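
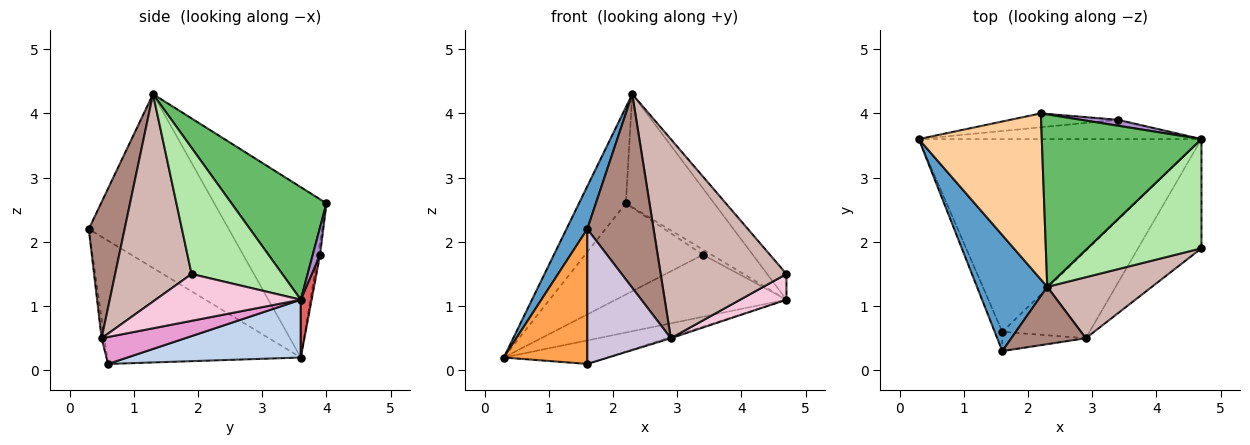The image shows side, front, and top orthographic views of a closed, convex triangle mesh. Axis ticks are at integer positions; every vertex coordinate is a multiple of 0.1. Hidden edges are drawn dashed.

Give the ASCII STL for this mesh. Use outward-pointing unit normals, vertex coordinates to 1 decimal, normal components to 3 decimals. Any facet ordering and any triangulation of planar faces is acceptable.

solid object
 facet normal -0.918 -0.137 0.371
  outer loop
   vertex 2.3 1.3 4.3
   vertex 0.3 3.6 0.2
   vertex 1.6 0.3 2.2
  endloop
 endfacet
 facet normal 0.199 0.119 -0.973
  outer loop
   vertex 1.6 0.6 0.1
   vertex 0.3 3.6 0.2
   vertex 4.7 3.6 1.1
  endloop
 endfacet
 facet normal -0.917 -0.395 -0.056
  outer loop
   vertex 1.6 0.6 0.1
   vertex 1.6 0.3 2.2
   vertex 0.3 3.6 0.2
  endloop
 endfacet
 facet normal -0.768 0.321 0.554
  outer loop
   vertex 2.2 4.0 2.6
   vertex 0.3 3.6 0.2
   vertex 2.3 1.3 4.3
  endloop
 endfacet
 facet normal 0.508 0.472 0.720
  outer loop
   vertex 2.2 4.0 2.6
   vertex 2.3 1.3 4.3
   vertex 4.7 3.6 1.1
  endloop
 endfacet
 facet normal 0.733 0.156 0.662
  outer loop
   vertex 4.7 1.9 1.5
   vertex 4.7 3.6 1.1
   vertex 2.3 1.3 4.3
  endloop
 endfacet
 facet normal 0.061 0.953 -0.296
  outer loop
   vertex 3.4 3.9 1.8
   vertex 4.7 3.6 1.1
   vertex 0.3 3.6 0.2
  endloop
 endfacet
 facet normal -0.018 0.988 -0.151
  outer loop
   vertex 3.4 3.9 1.8
   vertex 0.3 3.6 0.2
   vertex 2.2 4.0 2.6
  endloop
 endfacet
 facet normal 0.487 0.573 0.659
  outer loop
   vertex 3.4 3.9 1.8
   vertex 2.2 4.0 2.6
   vertex 4.7 3.6 1.1
  endloop
 endfacet
 facet normal -0.033 -0.989 -0.141
  outer loop
   vertex 2.9 0.5 0.5
   vertex 1.6 0.3 2.2
   vertex 1.6 0.6 0.1
  endloop
 endfacet
 facet normal 0.460 -0.851 0.252
  outer loop
   vertex 2.9 0.5 0.5
   vertex 2.3 1.3 4.3
   vertex 1.6 0.3 2.2
  endloop
 endfacet
 facet normal 0.502 -0.827 0.253
  outer loop
   vertex 2.9 0.5 0.5
   vertex 4.7 1.9 1.5
   vertex 2.3 1.3 4.3
  endloop
 endfacet
 facet normal 0.295 0.014 -0.955
  outer loop
   vertex 2.9 0.5 0.5
   vertex 1.6 0.6 0.1
   vertex 4.7 3.6 1.1
  endloop
 endfacet
 facet normal 0.584 -0.186 -0.790
  outer loop
   vertex 2.9 0.5 0.5
   vertex 4.7 3.6 1.1
   vertex 4.7 1.9 1.5
  endloop
 endfacet
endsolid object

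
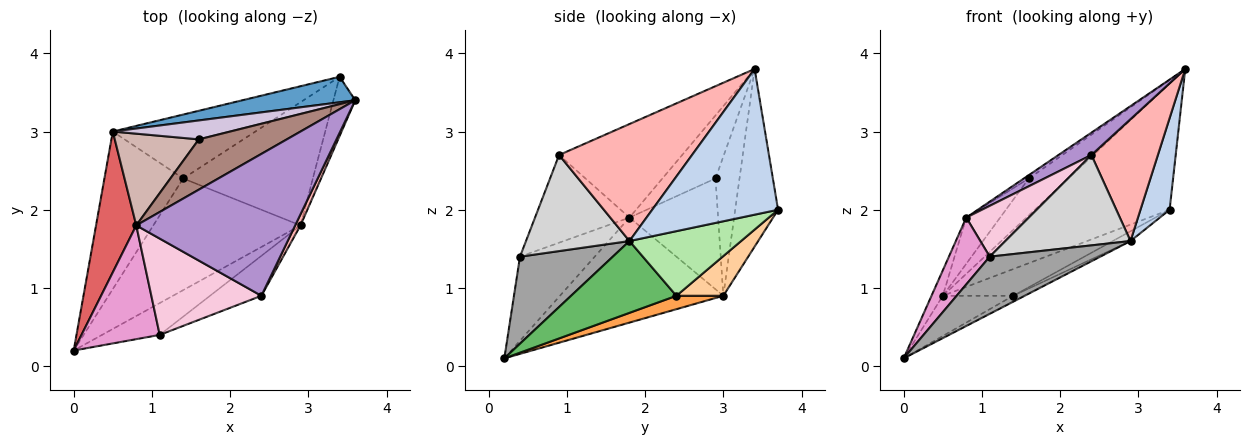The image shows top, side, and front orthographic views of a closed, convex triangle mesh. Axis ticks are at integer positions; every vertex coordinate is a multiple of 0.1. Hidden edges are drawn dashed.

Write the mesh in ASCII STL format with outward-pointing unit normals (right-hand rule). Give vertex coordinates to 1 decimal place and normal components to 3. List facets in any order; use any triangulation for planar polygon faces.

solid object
 facet normal -0.298 0.936 0.189
  outer loop
   vertex 0.5 3.0 0.9
   vertex 3.6 3.4 3.8
   vertex 3.4 3.7 2.0
  endloop
 endfacet
 facet normal 0.964 -0.223 -0.144
  outer loop
   vertex 2.9 1.8 1.6
   vertex 3.4 3.7 2.0
   vertex 3.6 3.4 3.8
  endloop
 endfacet
 facet normal 0.163 0.244 -0.956
  outer loop
   vertex 1.4 2.4 0.9
   vertex 0.0 0.2 0.1
   vertex 0.5 3.0 0.9
  endloop
 endfacet
 facet normal 0.249 0.373 -0.894
  outer loop
   vertex 1.4 2.4 0.9
   vertex 0.5 3.0 0.9
   vertex 3.4 3.7 2.0
  endloop
 endfacet
 facet normal 0.438 0.048 -0.898
  outer loop
   vertex 1.4 2.4 0.9
   vertex 2.9 1.8 1.6
   vertex 0.0 0.2 0.1
  endloop
 endfacet
 facet normal 0.445 0.071 -0.893
  outer loop
   vertex 1.4 2.4 0.9
   vertex 3.4 3.7 2.0
   vertex 2.9 1.8 1.6
  endloop
 endfacet
 facet normal -0.932 0.064 0.357
  outer loop
   vertex 0.8 1.8 1.9
   vertex 0.5 3.0 0.9
   vertex 0.0 0.2 0.1
  endloop
 endfacet
 facet normal 0.894 -0.447 0.041
  outer loop
   vertex 2.4 0.9 2.7
   vertex 2.9 1.8 1.6
   vertex 3.6 3.4 3.8
  endloop
 endfacet
 facet normal -0.503 -0.134 0.854
  outer loop
   vertex 2.4 0.9 2.7
   vertex 3.6 3.4 3.8
   vertex 0.8 1.8 1.9
  endloop
 endfacet
 facet normal -0.477 0.782 0.402
  outer loop
   vertex 1.6 2.9 2.4
   vertex 3.6 3.4 3.8
   vertex 0.5 3.0 0.9
  endloop
 endfacet
 facet normal -0.582 0.054 0.812
  outer loop
   vertex 1.6 2.9 2.4
   vertex 0.8 1.8 1.9
   vertex 3.6 3.4 3.8
  endloop
 endfacet
 facet normal -0.762 0.291 0.578
  outer loop
   vertex 1.6 2.9 2.4
   vertex 0.5 3.0 0.9
   vertex 0.8 1.8 1.9
  endloop
 endfacet
 facet normal -0.680 -0.372 0.632
  outer loop
   vertex 1.1 0.4 1.4
   vertex 0.8 1.8 1.9
   vertex 0.0 0.2 0.1
  endloop
 endfacet
 facet normal -0.576 -0.382 0.723
  outer loop
   vertex 1.1 0.4 1.4
   vertex 2.4 0.9 2.7
   vertex 0.8 1.8 1.9
  endloop
 endfacet
 facet normal 0.592 -0.705 -0.392
  outer loop
   vertex 1.1 0.4 1.4
   vertex 0.0 0.2 0.1
   vertex 2.9 1.8 1.6
  endloop
 endfacet
 facet normal 0.603 -0.729 -0.323
  outer loop
   vertex 1.1 0.4 1.4
   vertex 2.9 1.8 1.6
   vertex 2.4 0.9 2.7
  endloop
 endfacet
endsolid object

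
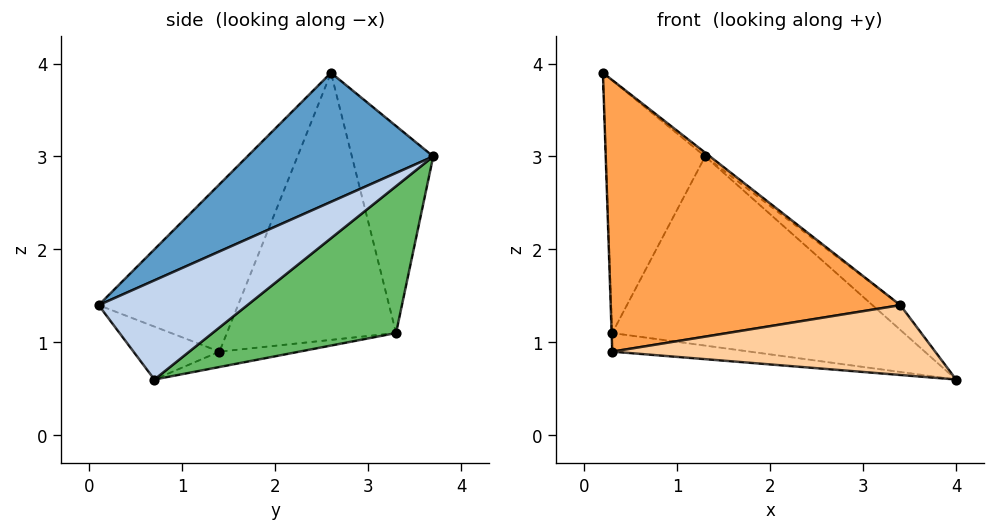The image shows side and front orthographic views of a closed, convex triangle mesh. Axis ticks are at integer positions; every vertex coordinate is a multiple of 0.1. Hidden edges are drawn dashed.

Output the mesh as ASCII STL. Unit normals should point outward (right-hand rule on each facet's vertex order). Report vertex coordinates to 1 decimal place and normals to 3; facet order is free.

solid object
 facet normal 0.623 0.016 0.782
  outer loop
   vertex 3.4 0.1 1.4
   vertex 1.3 3.7 3.0
   vertex 0.2 2.6 3.9
  endloop
 endfacet
 facet normal 0.740 0.139 0.659
  outer loop
   vertex 3.4 0.1 1.4
   vertex 4.0 0.7 0.6
   vertex 1.3 3.7 3.0
  endloop
 endfacet
 facet normal -0.410 -0.852 0.327
  outer loop
   vertex 0.3 1.4 0.9
   vertex 3.4 0.1 1.4
   vertex 0.2 2.6 3.9
  endloop
 endfacet
 facet normal -0.190 -0.712 -0.676
  outer loop
   vertex 0.3 1.4 0.9
   vertex 4.0 0.7 0.6
   vertex 3.4 0.1 1.4
  endloop
 endfacet
 facet normal 0.484 0.769 -0.417
  outer loop
   vertex 0.3 3.3 1.1
   vertex 1.3 3.7 3.0
   vertex 4.0 0.7 0.6
  endloop
 endfacet
 facet normal -0.061 0.104 -0.993
  outer loop
   vertex 0.3 3.3 1.1
   vertex 4.0 0.7 0.6
   vertex 0.3 1.4 0.9
  endloop
 endfacet
 facet normal -0.625 0.762 0.168
  outer loop
   vertex 0.3 3.3 1.1
   vertex 0.2 2.6 3.9
   vertex 1.3 3.7 3.0
  endloop
 endfacet
 facet normal -0.999 0.004 -0.035
  outer loop
   vertex 0.3 3.3 1.1
   vertex 0.3 1.4 0.9
   vertex 0.2 2.6 3.9
  endloop
 endfacet
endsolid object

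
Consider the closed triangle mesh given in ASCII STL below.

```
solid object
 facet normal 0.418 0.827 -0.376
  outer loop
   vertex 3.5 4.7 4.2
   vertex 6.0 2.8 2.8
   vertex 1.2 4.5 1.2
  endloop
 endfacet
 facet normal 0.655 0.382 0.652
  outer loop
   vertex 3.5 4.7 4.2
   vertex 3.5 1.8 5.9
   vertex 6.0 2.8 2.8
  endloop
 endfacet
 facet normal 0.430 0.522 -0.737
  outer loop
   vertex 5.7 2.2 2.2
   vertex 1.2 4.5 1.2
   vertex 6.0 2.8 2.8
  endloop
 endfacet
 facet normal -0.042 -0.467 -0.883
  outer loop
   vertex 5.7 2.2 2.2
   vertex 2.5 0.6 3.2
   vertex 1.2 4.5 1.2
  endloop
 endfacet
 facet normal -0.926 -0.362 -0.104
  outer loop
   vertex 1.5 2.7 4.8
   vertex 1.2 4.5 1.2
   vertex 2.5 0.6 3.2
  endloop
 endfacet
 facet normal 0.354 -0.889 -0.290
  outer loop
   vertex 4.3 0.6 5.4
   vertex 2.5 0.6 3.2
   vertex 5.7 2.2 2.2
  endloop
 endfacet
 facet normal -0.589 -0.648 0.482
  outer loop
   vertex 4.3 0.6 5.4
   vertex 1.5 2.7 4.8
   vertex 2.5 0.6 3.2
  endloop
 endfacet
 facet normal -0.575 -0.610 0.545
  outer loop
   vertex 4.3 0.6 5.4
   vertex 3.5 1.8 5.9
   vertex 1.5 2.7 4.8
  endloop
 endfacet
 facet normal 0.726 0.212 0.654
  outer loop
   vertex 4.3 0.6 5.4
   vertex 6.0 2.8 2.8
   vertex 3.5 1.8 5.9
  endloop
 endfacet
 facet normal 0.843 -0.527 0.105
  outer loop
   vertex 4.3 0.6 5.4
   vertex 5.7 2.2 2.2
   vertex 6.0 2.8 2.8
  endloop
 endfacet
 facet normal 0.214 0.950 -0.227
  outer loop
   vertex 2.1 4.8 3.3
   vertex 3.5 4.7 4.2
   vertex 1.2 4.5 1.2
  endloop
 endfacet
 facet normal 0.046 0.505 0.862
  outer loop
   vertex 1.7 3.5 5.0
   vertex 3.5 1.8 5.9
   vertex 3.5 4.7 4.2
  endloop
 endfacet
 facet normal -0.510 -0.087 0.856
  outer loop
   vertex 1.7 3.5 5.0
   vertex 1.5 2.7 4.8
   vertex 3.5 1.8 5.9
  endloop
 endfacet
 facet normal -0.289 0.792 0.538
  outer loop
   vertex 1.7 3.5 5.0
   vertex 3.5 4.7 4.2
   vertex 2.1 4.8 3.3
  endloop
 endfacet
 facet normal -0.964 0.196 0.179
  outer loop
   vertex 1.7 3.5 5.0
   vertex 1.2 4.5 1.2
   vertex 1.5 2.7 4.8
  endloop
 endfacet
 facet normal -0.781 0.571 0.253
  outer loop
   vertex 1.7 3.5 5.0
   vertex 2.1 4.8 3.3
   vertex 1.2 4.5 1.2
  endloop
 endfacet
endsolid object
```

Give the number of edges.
24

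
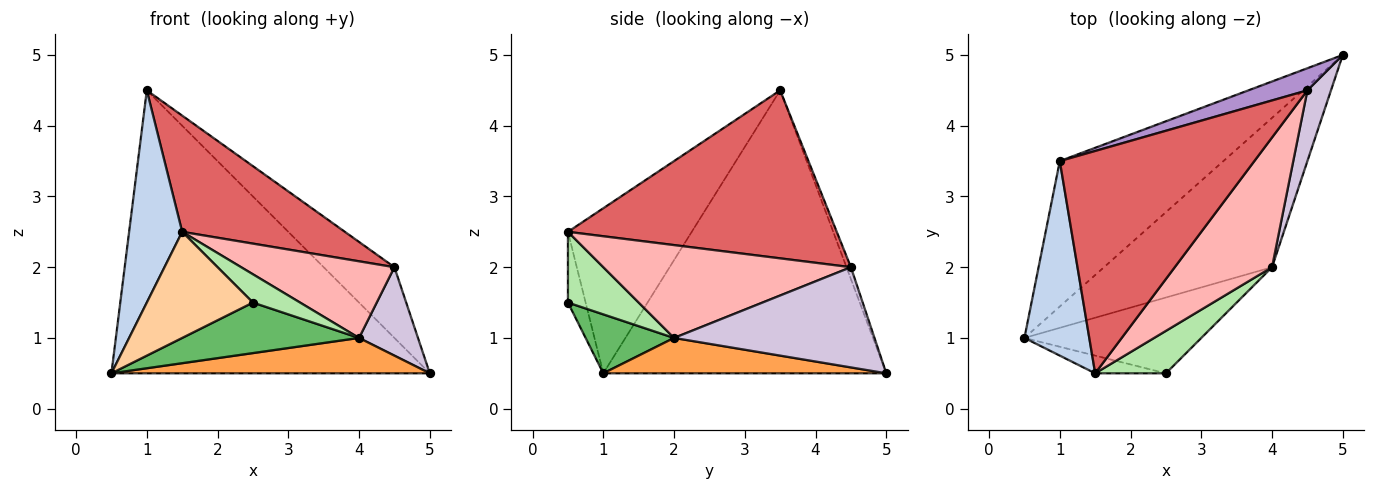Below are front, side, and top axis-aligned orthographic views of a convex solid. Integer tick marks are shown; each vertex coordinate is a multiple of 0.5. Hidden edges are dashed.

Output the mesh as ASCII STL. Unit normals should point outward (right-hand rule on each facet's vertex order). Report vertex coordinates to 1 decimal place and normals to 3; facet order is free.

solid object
 facet normal -0.620 0.698 -0.359
  outer loop
   vertex 1.0 3.5 4.5
   vertex 5.0 5.0 0.5
   vertex 0.5 1.0 0.5
  endloop
 endfacet
 facet normal -0.865 -0.371 0.340
  outer loop
   vertex 1.5 0.5 2.5
   vertex 1.0 3.5 4.5
   vertex 0.5 1.0 0.5
  endloop
 endfacet
 facet normal 0.201 -0.226 -0.953
  outer loop
   vertex 4.0 2.0 1.0
   vertex 0.5 1.0 0.5
   vertex 5.0 5.0 0.5
  endloop
 endfacet
 facet normal -0.162 -0.973 -0.162
  outer loop
   vertex 2.5 0.5 1.5
   vertex 1.5 0.5 2.5
   vertex 0.5 1.0 0.5
  endloop
 endfacet
 facet normal 0.267 -0.535 -0.802
  outer loop
   vertex 2.5 0.5 1.5
   vertex 0.5 1.0 0.5
   vertex 4.0 2.0 1.0
  endloop
 endfacet
 facet normal 0.640 -0.426 0.640
  outer loop
   vertex 2.5 0.5 1.5
   vertex 4.0 2.0 1.0
   vertex 1.5 0.5 2.5
  endloop
 endfacet
 facet normal 0.608 -0.368 0.704
  outer loop
   vertex 4.5 4.5 2.0
   vertex 1.0 3.5 4.5
   vertex 1.5 0.5 2.5
  endloop
 endfacet
 facet normal 0.635 -0.393 0.665
  outer loop
   vertex 4.5 4.5 2.0
   vertex 1.5 0.5 2.5
   vertex 4.0 2.0 1.0
  endloop
 endfacet
 facet normal -0.060 0.953 0.298
  outer loop
   vertex 4.5 4.5 2.0
   vertex 5.0 5.0 0.5
   vertex 1.0 3.5 4.5
  endloop
 endfacet
 facet normal 0.936 -0.275 0.220
  outer loop
   vertex 4.5 4.5 2.0
   vertex 4.0 2.0 1.0
   vertex 5.0 5.0 0.5
  endloop
 endfacet
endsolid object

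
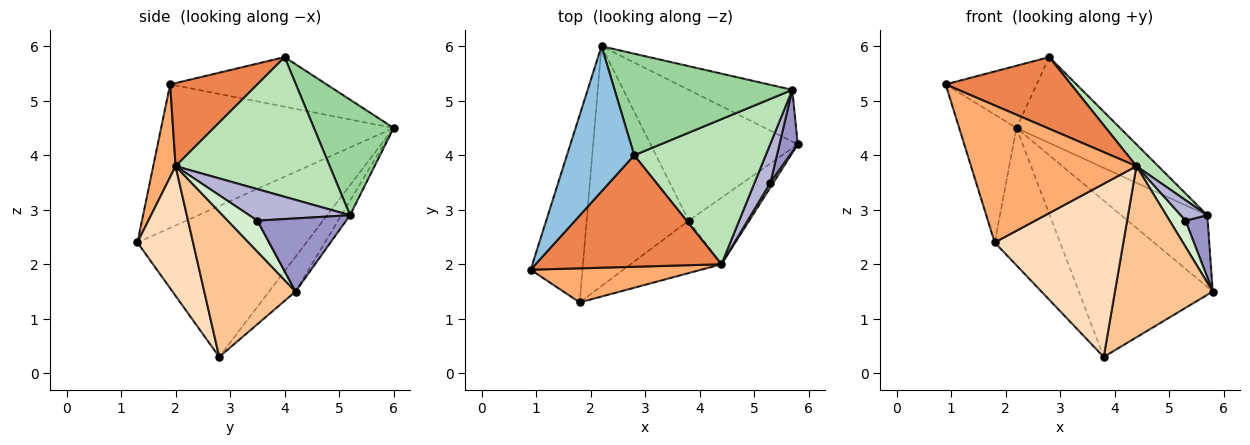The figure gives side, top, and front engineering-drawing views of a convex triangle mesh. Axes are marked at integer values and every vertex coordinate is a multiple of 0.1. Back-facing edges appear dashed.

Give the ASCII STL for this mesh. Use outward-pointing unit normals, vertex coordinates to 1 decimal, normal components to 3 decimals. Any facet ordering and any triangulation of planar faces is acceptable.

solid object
 facet normal -0.150 0.758 -0.635
  outer loop
   vertex 3.8 2.8 0.3
   vertex 2.2 6.0 4.5
   vertex 5.8 4.2 1.5
  endloop
 endfacet
 facet normal -0.561 0.326 0.761
  outer loop
   vertex 2.8 4.0 5.8
   vertex 2.2 6.0 4.5
   vertex 0.9 1.9 5.3
  endloop
 endfacet
 facet normal -0.916 0.226 -0.331
  outer loop
   vertex 1.8 1.3 2.4
   vertex 0.9 1.9 5.3
   vertex 2.2 6.0 4.5
  endloop
 endfacet
 facet normal -0.789 0.305 -0.533
  outer loop
   vertex 1.8 1.3 2.4
   vertex 2.2 6.0 4.5
   vertex 3.8 2.8 0.3
  endloop
 endfacet
 facet normal 0.352 -0.506 0.788
  outer loop
   vertex 4.4 2.0 3.8
   vertex 2.8 4.0 5.8
   vertex 0.9 1.9 5.3
  endloop
 endfacet
 facet normal 0.130 -0.962 0.239
  outer loop
   vertex 4.4 2.0 3.8
   vertex 0.9 1.9 5.3
   vertex 1.8 1.3 2.4
  endloop
 endfacet
 facet normal 0.656 -0.703 -0.273
  outer loop
   vertex 4.4 2.0 3.8
   vertex 3.8 2.8 0.3
   vertex 5.8 4.2 1.5
  endloop
 endfacet
 facet normal 0.382 -0.884 -0.268
  outer loop
   vertex 4.4 2.0 3.8
   vertex 1.8 1.3 2.4
   vertex 3.8 2.8 0.3
  endloop
 endfacet
 facet normal -0.082 0.808 -0.583
  outer loop
   vertex 5.7 5.2 2.9
   vertex 5.8 4.2 1.5
   vertex 2.2 6.0 4.5
  endloop
 endfacet
 facet normal 0.445 0.578 0.684
  outer loop
   vertex 5.7 5.2 2.9
   vertex 2.2 6.0 4.5
   vertex 2.8 4.0 5.8
  endloop
 endfacet
 facet normal 0.724 -0.102 0.682
  outer loop
   vertex 5.7 5.2 2.9
   vertex 2.8 4.0 5.8
   vertex 4.4 2.0 3.8
  endloop
 endfacet
 facet normal 0.878 -0.471 0.084
  outer loop
   vertex 5.3 3.5 2.8
   vertex 4.4 2.0 3.8
   vertex 5.8 4.2 1.5
  endloop
 endfacet
 facet normal 0.943 -0.236 0.236
  outer loop
   vertex 5.3 3.5 2.8
   vertex 5.8 4.2 1.5
   vertex 5.7 5.2 2.9
  endloop
 endfacet
 facet normal 0.869 -0.230 0.437
  outer loop
   vertex 5.3 3.5 2.8
   vertex 5.7 5.2 2.9
   vertex 4.4 2.0 3.8
  endloop
 endfacet
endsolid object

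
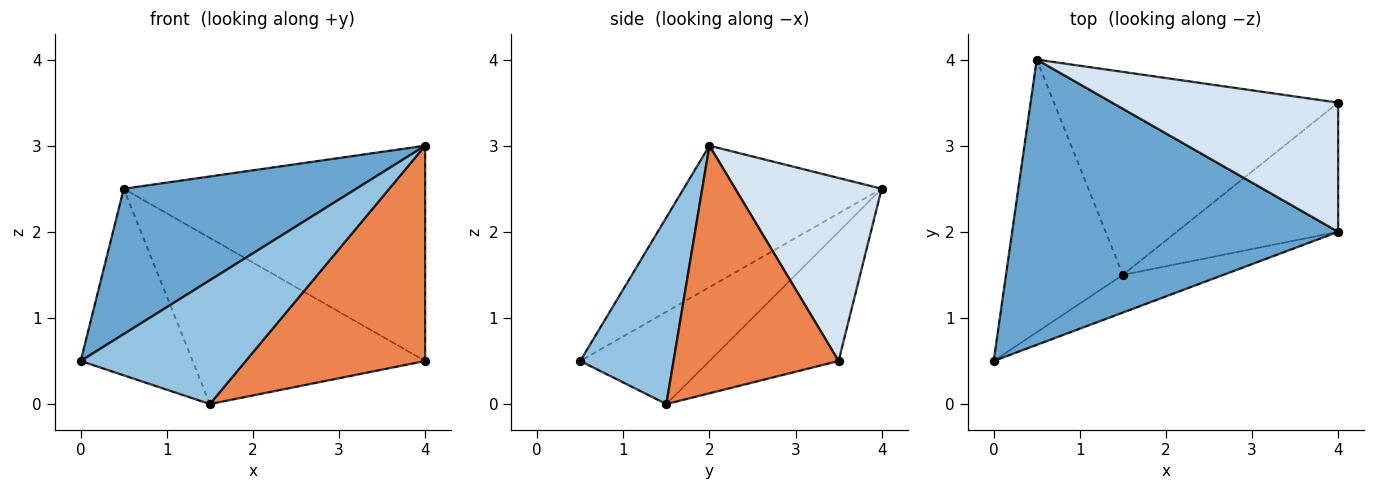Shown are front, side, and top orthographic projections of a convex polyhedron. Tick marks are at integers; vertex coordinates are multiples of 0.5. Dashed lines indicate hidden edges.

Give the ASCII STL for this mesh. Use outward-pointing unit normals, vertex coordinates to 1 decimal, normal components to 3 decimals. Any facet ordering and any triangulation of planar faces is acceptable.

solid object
 facet normal -0.361 -0.423 0.831
  outer loop
   vertex 0.5 4.0 2.5
   vertex 0.0 0.5 0.5
   vertex 4.0 2.0 3.0
  endloop
 endfacet
 facet normal 0.476 -0.842 -0.256
  outer loop
   vertex 1.5 1.5 0.0
   vertex 4.0 2.0 3.0
   vertex 0.0 0.5 0.5
  endloop
 endfacet
 facet normal -0.546 0.473 -0.691
  outer loop
   vertex 1.5 1.5 0.0
   vertex 0.0 0.5 0.5
   vertex 0.5 4.0 2.5
  endloop
 endfacet
 facet normal 0.384 0.792 0.475
  outer loop
   vertex 4.0 3.5 0.5
   vertex 0.5 4.0 2.5
   vertex 4.0 2.0 3.0
  endloop
 endfacet
 facet normal 0.619 -0.673 -0.404
  outer loop
   vertex 4.0 3.5 0.5
   vertex 4.0 2.0 3.0
   vertex 1.5 1.5 0.0
  endloop
 endfacet
 facet normal -0.332 0.597 -0.730
  outer loop
   vertex 4.0 3.5 0.5
   vertex 1.5 1.5 0.0
   vertex 0.5 4.0 2.5
  endloop
 endfacet
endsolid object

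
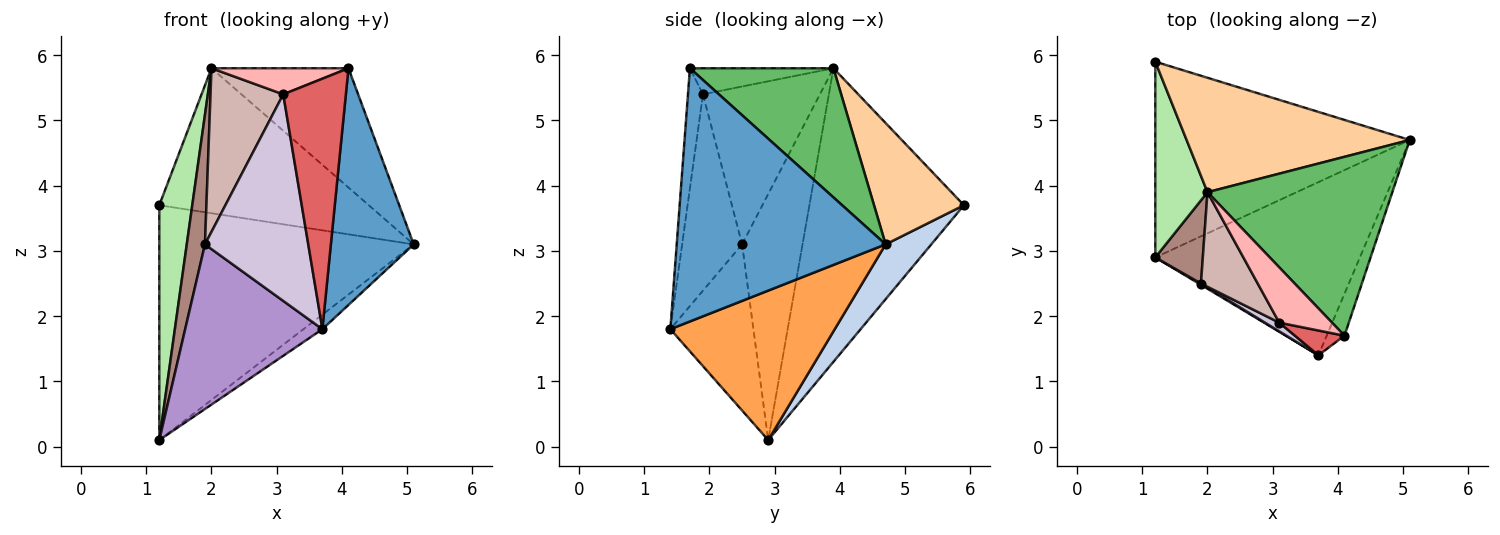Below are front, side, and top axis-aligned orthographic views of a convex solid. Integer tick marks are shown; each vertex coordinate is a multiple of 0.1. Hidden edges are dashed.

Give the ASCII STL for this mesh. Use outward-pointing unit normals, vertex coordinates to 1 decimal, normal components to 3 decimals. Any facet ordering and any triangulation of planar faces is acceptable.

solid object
 facet normal 0.928 -0.368 -0.065
  outer loop
   vertex 4.1 1.7 5.8
   vertex 3.7 1.4 1.8
   vertex 5.1 4.7 3.1
  endloop
 endfacet
 facet normal 0.137 0.761 -0.634
  outer loop
   vertex 1.2 2.9 0.1
   vertex 1.2 5.9 3.7
   vertex 5.1 4.7 3.1
  endloop
 endfacet
 facet normal 0.588 0.068 -0.806
  outer loop
   vertex 1.2 2.9 0.1
   vertex 5.1 4.7 3.1
   vertex 3.7 1.4 1.8
  endloop
 endfacet
 facet normal 0.319 0.744 0.587
  outer loop
   vertex 2.0 3.9 5.8
   vertex 5.1 4.7 3.1
   vertex 1.2 5.9 3.7
  endloop
 endfacet
 facet normal 0.503 0.480 0.719
  outer loop
   vertex 2.0 3.9 5.8
   vertex 4.1 1.7 5.8
   vertex 5.1 4.7 3.1
  endloop
 endfacet
 facet normal -0.964 -0.206 0.171
  outer loop
   vertex 2.0 3.9 5.8
   vertex 1.2 5.9 3.7
   vertex 1.2 2.9 0.1
  endloop
 endfacet
 facet normal -0.232 -0.968 0.096
  outer loop
   vertex 3.1 1.9 5.4
   vertex 3.7 1.4 1.8
   vertex 4.1 1.7 5.8
  endloop
 endfacet
 facet normal -0.408 -0.390 0.826
  outer loop
   vertex 3.1 1.9 5.4
   vertex 4.1 1.7 5.8
   vertex 2.0 3.9 5.8
  endloop
 endfacet
 facet normal -0.518 -0.855 0.007
  outer loop
   vertex 1.9 2.5 3.1
   vertex 1.2 2.9 0.1
   vertex 3.7 1.4 1.8
  endloop
 endfacet
 facet normal -0.502 -0.864 0.036
  outer loop
   vertex 1.9 2.5 3.1
   vertex 3.7 1.4 1.8
   vertex 3.1 1.9 5.4
  endloop
 endfacet
 facet normal -0.942 -0.284 0.182
  outer loop
   vertex 1.9 2.5 3.1
   vertex 2.0 3.9 5.8
   vertex 1.2 2.9 0.1
  endloop
 endfacet
 facet normal -0.812 -0.505 0.292
  outer loop
   vertex 1.9 2.5 3.1
   vertex 3.1 1.9 5.4
   vertex 2.0 3.9 5.8
  endloop
 endfacet
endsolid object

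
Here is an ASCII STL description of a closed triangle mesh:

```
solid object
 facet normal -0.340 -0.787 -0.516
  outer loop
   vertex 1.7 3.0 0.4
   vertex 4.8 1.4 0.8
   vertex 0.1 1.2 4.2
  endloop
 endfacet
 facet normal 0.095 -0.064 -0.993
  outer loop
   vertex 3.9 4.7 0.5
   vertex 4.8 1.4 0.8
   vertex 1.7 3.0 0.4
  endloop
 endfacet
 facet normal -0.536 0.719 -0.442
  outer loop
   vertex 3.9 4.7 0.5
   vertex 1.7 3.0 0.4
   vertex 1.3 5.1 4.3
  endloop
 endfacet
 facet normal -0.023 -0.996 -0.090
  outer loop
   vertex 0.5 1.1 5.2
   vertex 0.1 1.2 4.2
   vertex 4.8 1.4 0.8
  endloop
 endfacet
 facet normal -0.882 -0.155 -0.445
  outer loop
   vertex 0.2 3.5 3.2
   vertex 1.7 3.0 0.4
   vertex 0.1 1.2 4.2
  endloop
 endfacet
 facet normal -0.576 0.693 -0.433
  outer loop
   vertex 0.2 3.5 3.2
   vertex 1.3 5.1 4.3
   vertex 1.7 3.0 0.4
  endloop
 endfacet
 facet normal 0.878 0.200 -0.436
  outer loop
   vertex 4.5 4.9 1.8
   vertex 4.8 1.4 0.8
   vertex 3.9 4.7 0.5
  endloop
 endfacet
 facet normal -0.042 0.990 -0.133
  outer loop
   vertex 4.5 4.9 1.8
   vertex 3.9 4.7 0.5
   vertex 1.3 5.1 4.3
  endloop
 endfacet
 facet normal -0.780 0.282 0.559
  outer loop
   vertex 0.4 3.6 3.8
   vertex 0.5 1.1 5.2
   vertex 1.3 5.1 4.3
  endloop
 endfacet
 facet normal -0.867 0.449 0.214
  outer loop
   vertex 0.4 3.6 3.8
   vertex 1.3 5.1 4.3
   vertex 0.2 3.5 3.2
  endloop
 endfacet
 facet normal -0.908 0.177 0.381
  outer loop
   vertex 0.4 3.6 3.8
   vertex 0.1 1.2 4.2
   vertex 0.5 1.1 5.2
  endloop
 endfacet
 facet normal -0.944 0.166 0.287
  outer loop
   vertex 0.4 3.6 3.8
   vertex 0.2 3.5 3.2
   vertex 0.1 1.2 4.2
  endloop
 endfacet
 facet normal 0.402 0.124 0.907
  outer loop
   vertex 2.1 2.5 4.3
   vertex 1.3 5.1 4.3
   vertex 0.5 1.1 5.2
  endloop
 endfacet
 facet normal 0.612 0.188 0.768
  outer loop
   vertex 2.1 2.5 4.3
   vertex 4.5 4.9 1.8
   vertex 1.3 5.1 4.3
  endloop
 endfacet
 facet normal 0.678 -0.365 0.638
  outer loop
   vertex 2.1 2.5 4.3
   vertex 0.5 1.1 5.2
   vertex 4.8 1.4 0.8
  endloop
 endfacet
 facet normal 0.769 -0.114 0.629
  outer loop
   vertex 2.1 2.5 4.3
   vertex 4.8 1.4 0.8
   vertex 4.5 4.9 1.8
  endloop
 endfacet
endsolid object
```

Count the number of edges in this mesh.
24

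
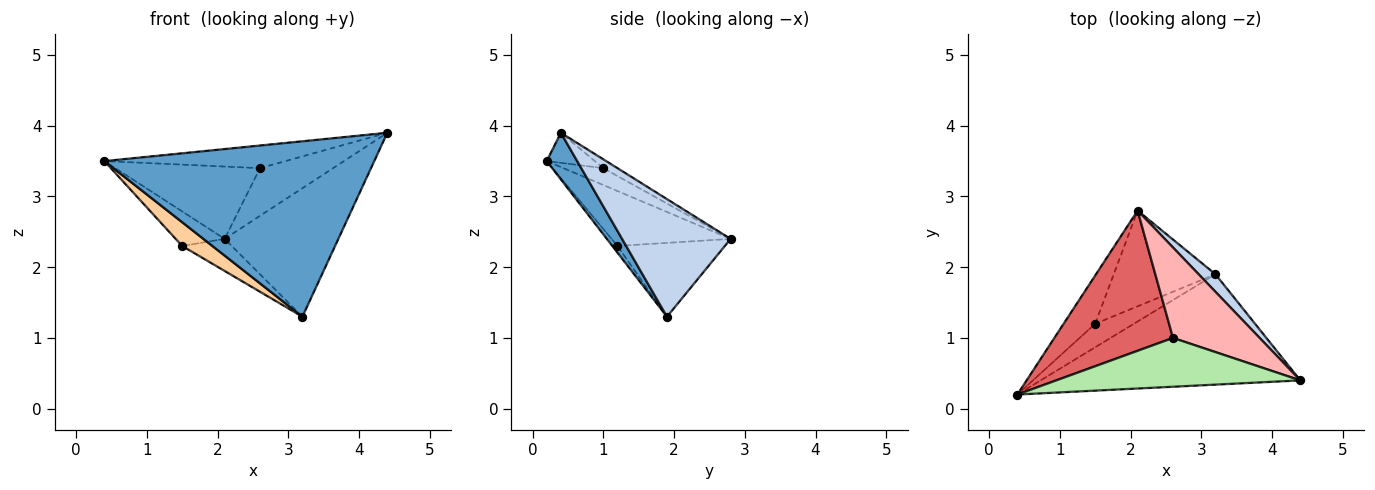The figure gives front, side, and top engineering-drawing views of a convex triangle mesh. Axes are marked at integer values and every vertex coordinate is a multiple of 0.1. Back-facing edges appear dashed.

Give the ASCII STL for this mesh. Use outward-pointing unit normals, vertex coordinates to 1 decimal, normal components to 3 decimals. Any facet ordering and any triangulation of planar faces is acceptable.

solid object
 facet normal 0.095 -0.843 -0.530
  outer loop
   vertex 3.2 1.9 1.3
   vertex 4.4 0.4 3.9
   vertex 0.4 0.2 3.5
  endloop
 endfacet
 facet normal 0.687 0.720 0.098
  outer loop
   vertex 3.2 1.9 1.3
   vertex 2.1 2.8 2.4
   vertex 4.4 0.4 3.9
  endloop
 endfacet
 facet normal -0.817 0.336 -0.469
  outer loop
   vertex 1.5 1.2 2.3
   vertex 0.4 0.2 3.5
   vertex 2.1 2.8 2.4
  endloop
 endfacet
 facet normal -0.120 -0.706 -0.698
  outer loop
   vertex 1.5 1.2 2.3
   vertex 3.2 1.9 1.3
   vertex 0.4 0.2 3.5
  endloop
 endfacet
 facet normal -0.567 0.261 -0.781
  outer loop
   vertex 1.5 1.2 2.3
   vertex 2.1 2.8 2.4
   vertex 3.2 1.9 1.3
  endloop
 endfacet
 facet normal -0.111 0.418 0.902
  outer loop
   vertex 2.6 1.0 3.4
   vertex 0.4 0.2 3.5
   vertex 4.4 0.4 3.9
  endloop
 endfacet
 facet normal -0.125 0.455 0.882
  outer loop
   vertex 2.6 1.0 3.4
   vertex 2.1 2.8 2.4
   vertex 0.4 0.2 3.5
  endloop
 endfacet
 facet normal -0.090 0.464 0.881
  outer loop
   vertex 2.6 1.0 3.4
   vertex 4.4 0.4 3.9
   vertex 2.1 2.8 2.4
  endloop
 endfacet
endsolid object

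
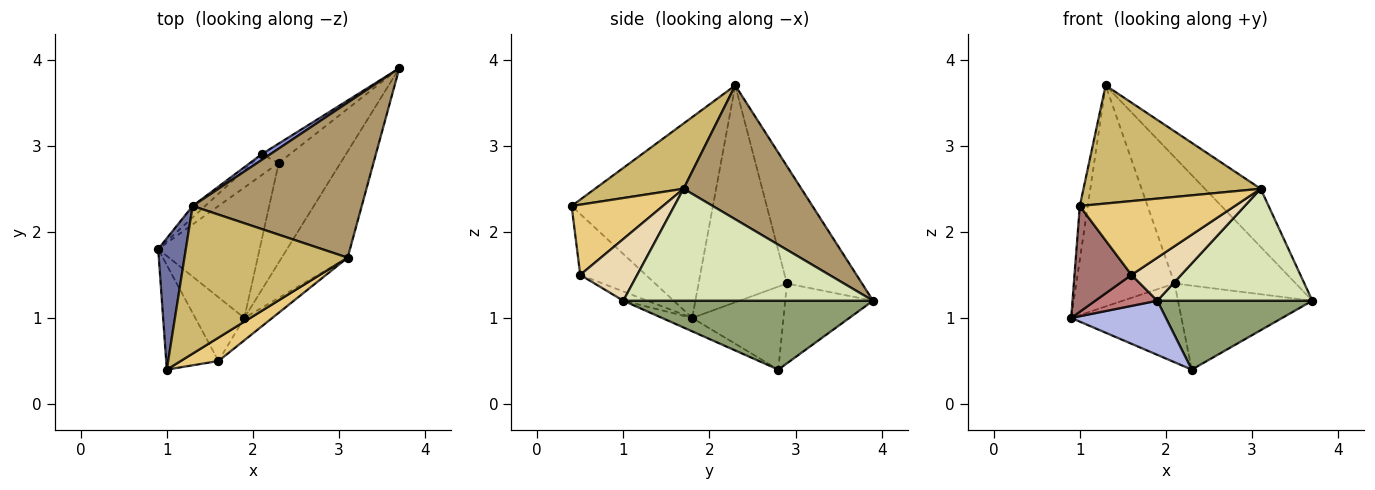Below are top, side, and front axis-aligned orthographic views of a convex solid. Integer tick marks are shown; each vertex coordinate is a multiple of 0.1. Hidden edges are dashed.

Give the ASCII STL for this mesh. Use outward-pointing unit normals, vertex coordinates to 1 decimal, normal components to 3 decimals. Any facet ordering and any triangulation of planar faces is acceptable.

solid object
 facet normal -0.989 0.056 0.136
  outer loop
   vertex 1.3 2.3 3.7
   vertex 0.9 1.8 1.0
   vertex 1.0 0.4 2.3
  endloop
 endfacet
 facet normal -0.668 0.743 -0.039
  outer loop
   vertex 2.1 2.9 1.4
   vertex 0.9 1.8 1.0
   vertex 1.3 2.3 3.7
  endloop
 endfacet
 facet normal -0.526 0.850 0.039
  outer loop
   vertex 2.1 2.9 1.4
   vertex 1.3 2.3 3.7
   vertex 3.7 3.9 1.2
  endloop
 endfacet
 facet normal -0.121 -0.381 -0.917
  outer loop
   vertex 2.3 2.8 0.4
   vertex 1.9 1.0 1.2
   vertex 0.9 1.8 1.0
  endloop
 endfacet
 facet normal 0.676 -0.420 -0.606
  outer loop
   vertex 2.3 2.8 0.4
   vertex 3.7 3.9 1.2
   vertex 1.9 1.0 1.2
  endloop
 endfacet
 facet normal -0.625 0.755 -0.200
  outer loop
   vertex 2.3 2.8 0.4
   vertex 0.9 1.8 1.0
   vertex 2.1 2.9 1.4
  endloop
 endfacet
 facet normal -0.537 0.822 -0.190
  outer loop
   vertex 2.3 2.8 0.4
   vertex 2.1 2.9 1.4
   vertex 3.7 3.9 1.2
  endloop
 endfacet
 facet normal 0.760 -0.472 -0.447
  outer loop
   vertex 3.1 1.7 2.5
   vertex 1.9 1.0 1.2
   vertex 3.7 3.9 1.2
  endloop
 endfacet
 facet normal 0.595 0.282 0.752
  outer loop
   vertex 3.1 1.7 2.5
   vertex 3.7 3.9 1.2
   vertex 1.3 2.3 3.7
  endloop
 endfacet
 facet normal 0.298 -0.596 0.745
  outer loop
   vertex 3.1 1.7 2.5
   vertex 1.3 2.3 3.7
   vertex 1.0 0.4 2.3
  endloop
 endfacet
 facet normal 0.490 -0.831 0.263
  outer loop
   vertex 1.6 0.5 1.5
   vertex 3.1 1.7 2.5
   vertex 1.0 0.4 2.3
  endloop
 endfacet
 facet normal 0.713 -0.622 -0.323
  outer loop
   vertex 1.6 0.5 1.5
   vertex 1.9 1.0 1.2
   vertex 3.1 1.7 2.5
  endloop
 endfacet
 facet normal -0.633 -0.550 -0.544
  outer loop
   vertex 1.6 0.5 1.5
   vertex 1.0 0.4 2.3
   vertex 0.9 1.8 1.0
  endloop
 endfacet
 facet normal -0.168 -0.431 -0.886
  outer loop
   vertex 1.6 0.5 1.5
   vertex 0.9 1.8 1.0
   vertex 1.9 1.0 1.2
  endloop
 endfacet
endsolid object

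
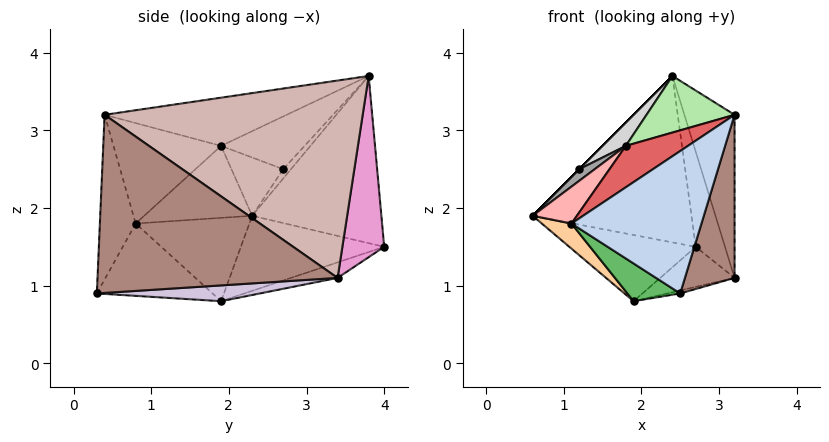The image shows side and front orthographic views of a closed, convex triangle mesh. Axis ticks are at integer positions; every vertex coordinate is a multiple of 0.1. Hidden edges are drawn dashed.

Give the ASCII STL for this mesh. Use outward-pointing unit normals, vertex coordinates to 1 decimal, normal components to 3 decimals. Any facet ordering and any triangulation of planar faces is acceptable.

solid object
 facet normal -0.631 0.776 -0.016
  outer loop
   vertex 2.4 3.8 3.7
   vertex 2.7 4.0 1.5
   vertex 0.6 2.3 1.9
  endloop
 endfacet
 facet normal -0.263 -0.957 0.122
  outer loop
   vertex 1.1 0.8 1.8
   vertex 2.5 0.3 0.9
   vertex 3.2 0.4 3.2
  endloop
 endfacet
 facet normal -0.498 0.439 -0.748
  outer loop
   vertex 1.9 1.9 0.8
   vertex 0.6 2.3 1.9
   vertex 2.7 4.0 1.5
  endloop
 endfacet
 facet normal -0.667 -0.174 -0.725
  outer loop
   vertex 1.9 1.9 0.8
   vertex 1.1 0.8 1.8
   vertex 0.6 2.3 1.9
  endloop
 endfacet
 facet normal -0.587 -0.268 -0.764
  outer loop
   vertex 1.9 1.9 0.8
   vertex 2.5 0.3 0.9
   vertex 1.1 0.8 1.8
  endloop
 endfacet
 facet normal -0.495 -0.239 0.835
  outer loop
   vertex 1.8 1.9 2.8
   vertex 3.2 0.4 3.2
   vertex 2.4 3.8 3.7
  endloop
 endfacet
 facet normal -0.567 -0.327 0.756
  outer loop
   vertex 1.8 1.9 2.8
   vertex 1.1 0.8 1.8
   vertex 3.2 0.4 3.2
  endloop
 endfacet
 facet normal -0.633 -0.260 0.729
  outer loop
   vertex 1.8 1.9 2.8
   vertex 0.6 2.3 1.9
   vertex 1.1 0.8 1.8
  endloop
 endfacet
 facet normal -0.244 0.389 -0.888
  outer loop
   vertex 3.2 3.4 1.1
   vertex 1.9 1.9 0.8
   vertex 2.7 4.0 1.5
  endloop
 endfacet
 facet normal 0.207 0.016 -0.978
  outer loop
   vertex 3.2 3.4 1.1
   vertex 2.5 0.3 0.9
   vertex 1.9 1.9 0.8
  endloop
 endfacet
 facet normal 0.941 -0.194 -0.278
  outer loop
   vertex 3.2 3.4 1.1
   vertex 3.2 0.4 3.2
   vertex 2.5 0.3 0.9
  endloop
 endfacet
 facet normal 0.947 0.184 0.263
  outer loop
   vertex 3.2 3.4 1.1
   vertex 2.4 3.8 3.7
   vertex 3.2 0.4 3.2
  endloop
 endfacet
 facet normal 0.808 0.566 0.162
  outer loop
   vertex 3.2 3.4 1.1
   vertex 2.7 4.0 1.5
   vertex 2.4 3.8 3.7
  endloop
 endfacet
 facet normal -0.707 0.000 0.707
  outer loop
   vertex 1.2 2.7 2.5
   vertex 2.4 3.8 3.7
   vertex 0.6 2.3 1.9
  endloop
 endfacet
 facet normal -0.629 -0.189 0.754
  outer loop
   vertex 1.2 2.7 2.5
   vertex 0.6 2.3 1.9
   vertex 1.8 1.9 2.8
  endloop
 endfacet
 facet normal -0.614 -0.171 0.771
  outer loop
   vertex 1.2 2.7 2.5
   vertex 1.8 1.9 2.8
   vertex 2.4 3.8 3.7
  endloop
 endfacet
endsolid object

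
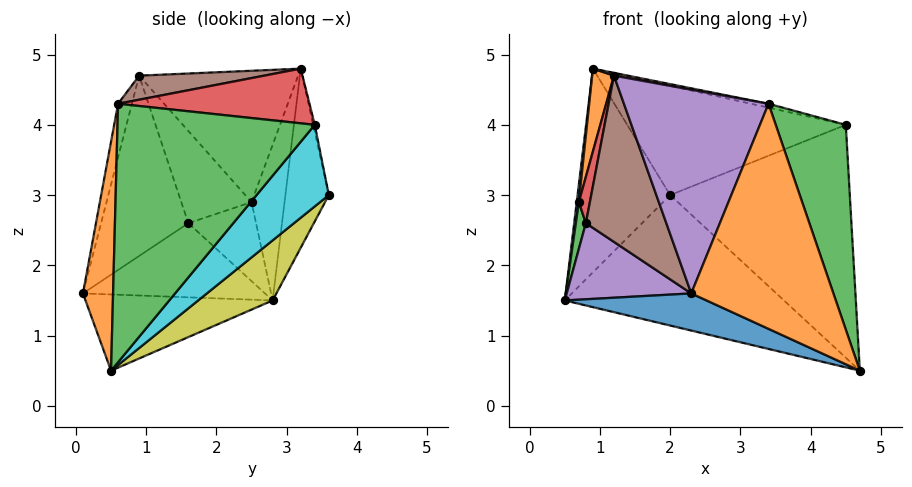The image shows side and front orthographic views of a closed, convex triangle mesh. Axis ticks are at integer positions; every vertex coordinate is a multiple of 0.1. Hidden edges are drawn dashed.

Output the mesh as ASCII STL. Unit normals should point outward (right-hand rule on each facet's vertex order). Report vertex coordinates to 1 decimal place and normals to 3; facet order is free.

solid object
 facet normal -0.362 -0.275 -0.891
  outer loop
   vertex 2.3 0.1 1.6
   vertex 0.5 2.8 1.5
   vertex 4.7 0.5 0.5
  endloop
 endfacet
 facet normal 0.206 -0.974 0.096
  outer loop
   vertex 3.4 0.6 4.3
   vertex 2.3 0.1 1.6
   vertex 4.7 0.5 0.5
  endloop
 endfacet
 facet normal 0.895 -0.318 0.314
  outer loop
   vertex 4.5 3.4 4.0
   vertex 3.4 0.6 4.3
   vertex 4.7 0.5 0.5
  endloop
 endfacet
 facet normal 0.216 0.020 0.976
  outer loop
   vertex 4.5 3.4 4.0
   vertex 0.9 3.2 4.8
   vertex 3.4 0.6 4.3
  endloop
 endfacet
 facet normal -0.093 -0.972 0.218
  outer loop
   vertex 1.2 0.9 4.7
   vertex 2.3 0.1 1.6
   vertex 3.4 0.6 4.3
  endloop
 endfacet
 facet normal 0.176 -0.020 0.984
  outer loop
   vertex 1.2 0.9 4.7
   vertex 3.4 0.6 4.3
   vertex 0.9 3.2 4.8
  endloop
 endfacet
 facet normal -0.424 0.904 -0.058
  outer loop
   vertex 2.0 3.6 3.0
   vertex 0.5 2.8 1.5
   vertex 0.9 3.2 4.8
  endloop
 endfacet
 facet normal -0.007 0.977 0.213
  outer loop
   vertex 2.0 3.6 3.0
   vertex 0.9 3.2 4.8
   vertex 4.5 3.4 4.0
  endloop
 endfacet
 facet normal 0.248 0.730 -0.637
  outer loop
   vertex 2.0 3.6 3.0
   vertex 4.7 0.5 0.5
   vertex 0.5 2.8 1.5
  endloop
 endfacet
 facet normal 0.299 0.743 -0.599
  outer loop
   vertex 2.0 3.6 3.0
   vertex 4.5 3.4 4.0
   vertex 4.7 0.5 0.5
  endloop
 endfacet
 facet normal -0.990 -0.064 0.128
  outer loop
   vertex 0.7 2.5 2.9
   vertex 0.9 3.2 4.8
   vertex 0.5 2.8 1.5
  endloop
 endfacet
 facet normal -0.979 -0.134 0.153
  outer loop
   vertex 0.7 2.5 2.9
   vertex 1.2 0.9 4.7
   vertex 0.9 3.2 4.8
  endloop
 endfacet
 facet normal -0.983 -0.146 0.109
  outer loop
   vertex 0.8 1.6 2.6
   vertex 0.7 2.5 2.9
   vertex 0.5 2.8 1.5
  endloop
 endfacet
 facet normal -0.979 -0.154 0.135
  outer loop
   vertex 0.8 1.6 2.6
   vertex 1.2 0.9 4.7
   vertex 0.7 2.5 2.9
  endloop
 endfacet
 facet normal -0.769 -0.526 -0.364
  outer loop
   vertex 0.8 1.6 2.6
   vertex 0.5 2.8 1.5
   vertex 2.3 0.1 1.6
  endloop
 endfacet
 facet normal -0.732 -0.675 -0.086
  outer loop
   vertex 0.8 1.6 2.6
   vertex 2.3 0.1 1.6
   vertex 1.2 0.9 4.7
  endloop
 endfacet
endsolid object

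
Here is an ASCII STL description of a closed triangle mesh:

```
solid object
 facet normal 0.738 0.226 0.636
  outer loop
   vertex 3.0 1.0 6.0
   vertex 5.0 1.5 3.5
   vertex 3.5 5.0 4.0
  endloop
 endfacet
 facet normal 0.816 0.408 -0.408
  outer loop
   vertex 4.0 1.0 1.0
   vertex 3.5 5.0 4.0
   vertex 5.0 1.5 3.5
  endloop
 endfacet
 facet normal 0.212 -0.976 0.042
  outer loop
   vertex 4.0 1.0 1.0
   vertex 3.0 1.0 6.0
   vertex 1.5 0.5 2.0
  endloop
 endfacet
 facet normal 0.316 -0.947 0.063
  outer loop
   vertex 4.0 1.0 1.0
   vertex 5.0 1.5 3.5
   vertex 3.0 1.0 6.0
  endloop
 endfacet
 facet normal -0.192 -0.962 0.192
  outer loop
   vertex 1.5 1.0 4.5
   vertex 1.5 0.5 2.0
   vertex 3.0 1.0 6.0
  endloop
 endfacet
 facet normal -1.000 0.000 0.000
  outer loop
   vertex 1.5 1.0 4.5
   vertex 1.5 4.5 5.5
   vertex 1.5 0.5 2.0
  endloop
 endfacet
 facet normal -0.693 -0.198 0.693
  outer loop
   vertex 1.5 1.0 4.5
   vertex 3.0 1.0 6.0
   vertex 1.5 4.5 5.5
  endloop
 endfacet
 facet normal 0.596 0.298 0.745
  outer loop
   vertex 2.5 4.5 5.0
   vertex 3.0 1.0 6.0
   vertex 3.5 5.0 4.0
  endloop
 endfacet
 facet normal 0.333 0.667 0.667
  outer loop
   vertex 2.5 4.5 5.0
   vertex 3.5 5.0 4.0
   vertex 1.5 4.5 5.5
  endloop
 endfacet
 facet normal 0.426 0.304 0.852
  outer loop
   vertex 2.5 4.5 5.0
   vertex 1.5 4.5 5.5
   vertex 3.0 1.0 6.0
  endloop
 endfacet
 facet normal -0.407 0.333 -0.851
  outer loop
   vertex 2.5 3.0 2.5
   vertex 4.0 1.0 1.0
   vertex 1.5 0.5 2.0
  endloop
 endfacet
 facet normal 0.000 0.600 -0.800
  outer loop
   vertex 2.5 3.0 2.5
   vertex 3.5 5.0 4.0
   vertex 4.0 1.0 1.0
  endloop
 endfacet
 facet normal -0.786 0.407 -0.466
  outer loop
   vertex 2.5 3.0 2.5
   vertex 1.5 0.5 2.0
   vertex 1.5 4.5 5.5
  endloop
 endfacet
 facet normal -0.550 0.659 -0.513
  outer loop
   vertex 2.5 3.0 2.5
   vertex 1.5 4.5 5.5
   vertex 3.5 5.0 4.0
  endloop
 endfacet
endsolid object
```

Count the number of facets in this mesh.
14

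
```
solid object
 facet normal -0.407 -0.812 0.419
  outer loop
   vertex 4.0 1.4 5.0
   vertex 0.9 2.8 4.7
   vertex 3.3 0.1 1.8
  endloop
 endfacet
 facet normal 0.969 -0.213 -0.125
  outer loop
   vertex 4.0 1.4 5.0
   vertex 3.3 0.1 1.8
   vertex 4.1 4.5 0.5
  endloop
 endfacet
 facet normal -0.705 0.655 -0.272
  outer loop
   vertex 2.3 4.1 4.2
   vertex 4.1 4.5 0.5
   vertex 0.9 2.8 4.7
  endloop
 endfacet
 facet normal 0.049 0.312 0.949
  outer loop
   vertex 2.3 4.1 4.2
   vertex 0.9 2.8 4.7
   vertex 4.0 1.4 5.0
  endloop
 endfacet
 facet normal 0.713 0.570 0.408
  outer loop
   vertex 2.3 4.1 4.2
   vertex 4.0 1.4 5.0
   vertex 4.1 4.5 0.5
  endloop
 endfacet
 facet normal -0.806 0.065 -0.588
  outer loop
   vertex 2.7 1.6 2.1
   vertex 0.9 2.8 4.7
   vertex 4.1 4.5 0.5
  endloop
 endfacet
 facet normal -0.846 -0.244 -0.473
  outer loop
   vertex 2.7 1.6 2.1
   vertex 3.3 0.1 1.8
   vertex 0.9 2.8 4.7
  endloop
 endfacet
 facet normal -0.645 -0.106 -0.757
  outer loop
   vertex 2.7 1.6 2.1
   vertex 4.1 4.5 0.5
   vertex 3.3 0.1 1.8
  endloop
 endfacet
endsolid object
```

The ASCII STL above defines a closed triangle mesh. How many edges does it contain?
12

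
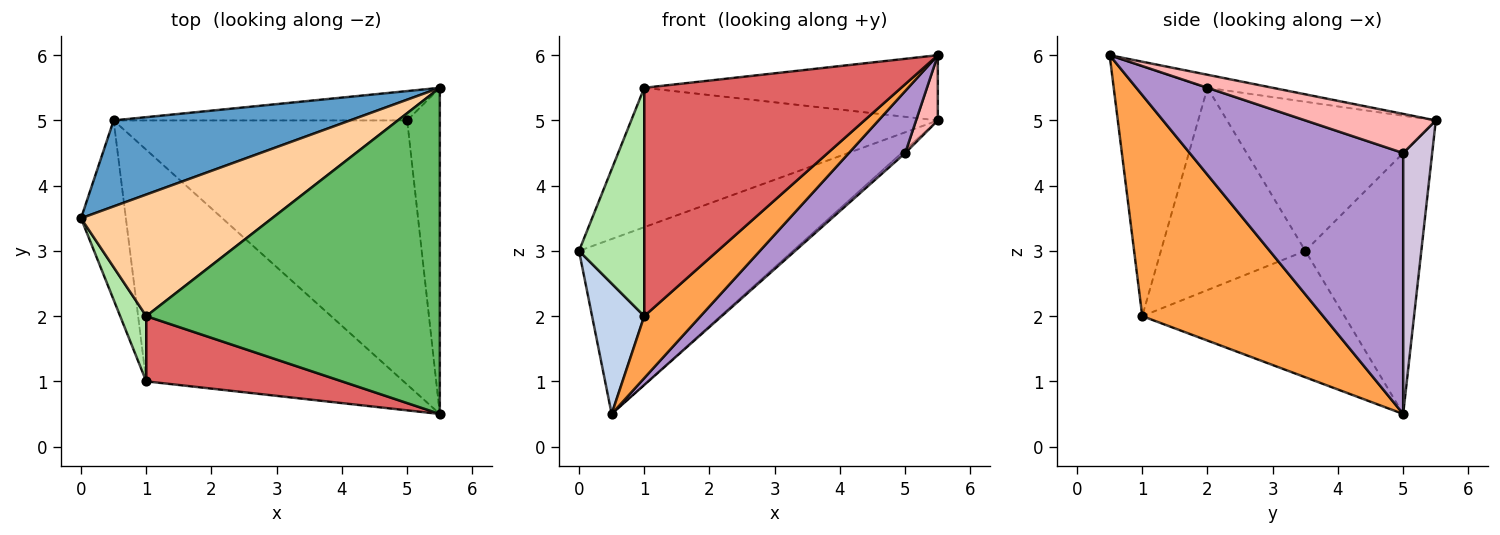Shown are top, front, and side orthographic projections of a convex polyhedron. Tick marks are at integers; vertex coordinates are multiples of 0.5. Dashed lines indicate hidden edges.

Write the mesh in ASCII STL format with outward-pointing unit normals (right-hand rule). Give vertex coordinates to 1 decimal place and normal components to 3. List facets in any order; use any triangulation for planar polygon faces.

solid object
 facet normal -0.438 0.807 0.397
  outer loop
   vertex 0.5 5.0 0.5
   vertex 0.0 3.5 3.0
   vertex 5.5 5.5 5.0
  endloop
 endfacet
 facet normal -0.916 -0.236 -0.325
  outer loop
   vertex 1.0 1.0 2.0
   vertex 0.0 3.5 3.0
   vertex 0.5 5.0 0.5
  endloop
 endfacet
 facet normal 0.639 -0.199 -0.743
  outer loop
   vertex 1.0 1.0 2.0
   vertex 0.5 5.0 0.5
   vertex 5.5 0.5 6.0
  endloop
 endfacet
 facet normal -0.456 0.670 0.585
  outer loop
   vertex 1.0 2.0 5.5
   vertex 5.5 5.5 5.0
   vertex 0.0 3.5 3.0
  endloop
 endfacet
 facet normal -0.044 0.196 0.980
  outer loop
   vertex 1.0 2.0 5.5
   vertex 5.5 0.5 6.0
   vertex 5.5 5.5 5.0
  endloop
 endfacet
 facet normal -0.905 -0.409 0.117
  outer loop
   vertex 1.0 2.0 5.5
   vertex 0.0 3.5 3.0
   vertex 1.0 1.0 2.0
  endloop
 endfacet
 facet normal -0.331 -0.907 0.259
  outer loop
   vertex 1.0 2.0 5.5
   vertex 1.0 1.0 2.0
   vertex 5.5 0.5 6.0
  endloop
 endfacet
 facet normal 0.762 -0.127 -0.635
  outer loop
   vertex 5.0 5.0 4.5
   vertex 5.5 5.5 5.0
   vertex 5.5 0.5 6.0
  endloop
 endfacet
 facet normal 0.654 -0.173 -0.736
  outer loop
   vertex 5.0 5.0 4.5
   vertex 5.5 0.5 6.0
   vertex 0.5 5.0 0.5
  endloop
 endfacet
 facet normal 0.662 0.083 -0.745
  outer loop
   vertex 5.0 5.0 4.5
   vertex 0.5 5.0 0.5
   vertex 5.5 5.5 5.0
  endloop
 endfacet
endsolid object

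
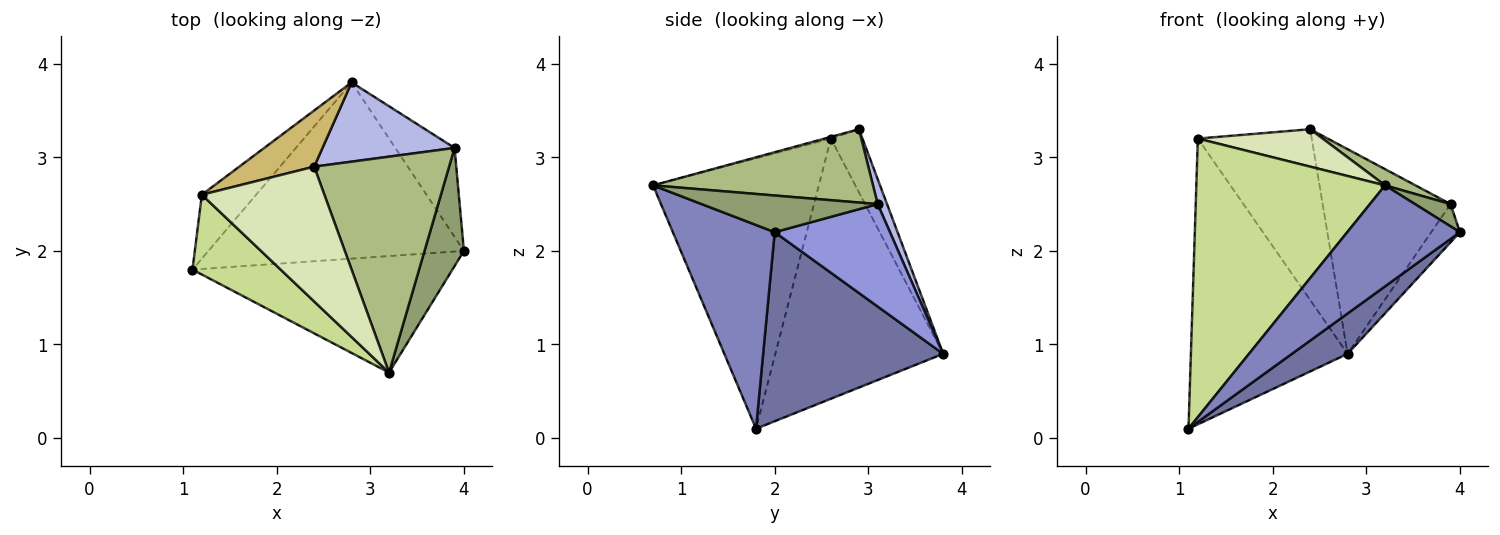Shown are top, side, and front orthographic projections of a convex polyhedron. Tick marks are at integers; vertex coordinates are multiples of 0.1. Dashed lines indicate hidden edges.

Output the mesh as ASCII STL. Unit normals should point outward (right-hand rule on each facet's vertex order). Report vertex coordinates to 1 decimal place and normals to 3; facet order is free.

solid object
 facet normal 0.585 -0.181 -0.791
  outer loop
   vertex 2.8 3.8 0.9
   vertex 4.0 2.0 2.2
   vertex 1.1 1.8 0.1
  endloop
 endfacet
 facet normal 0.510 -0.564 -0.650
  outer loop
   vertex 3.2 0.7 2.7
   vertex 1.1 1.8 0.1
   vertex 4.0 2.0 2.2
  endloop
 endfacet
 facet normal 0.846 0.210 -0.490
  outer loop
   vertex 3.9 3.1 2.5
   vertex 4.0 2.0 2.2
   vertex 2.8 3.8 0.9
  endloop
 endfacet
 facet normal 0.068 0.930 0.360
  outer loop
   vertex 3.9 3.1 2.5
   vertex 2.8 3.8 0.9
   vertex 2.4 2.9 3.3
  endloop
 endfacet
 facet normal 0.675 -0.136 0.725
  outer loop
   vertex 3.9 3.1 2.5
   vertex 3.2 0.7 2.7
   vertex 4.0 2.0 2.2
  endloop
 endfacet
 facet normal 0.476 -0.066 0.877
  outer loop
   vertex 3.9 3.1 2.5
   vertex 2.4 2.9 3.3
   vertex 3.2 0.7 2.7
  endloop
 endfacet
 facet normal -0.645 -0.734 0.210
  outer loop
   vertex 1.2 2.6 3.2
   vertex 1.1 1.8 0.1
   vertex 3.2 0.7 2.7
  endloop
 endfacet
 facet normal -0.013 -0.268 0.963
  outer loop
   vertex 1.2 2.6 3.2
   vertex 3.2 0.7 2.7
   vertex 2.4 2.9 3.3
  endloop
 endfacet
 facet normal -0.723 0.675 -0.151
  outer loop
   vertex 1.2 2.6 3.2
   vertex 2.8 3.8 0.9
   vertex 1.1 1.8 0.1
  endloop
 endfacet
 facet normal -0.255 0.919 0.302
  outer loop
   vertex 1.2 2.6 3.2
   vertex 2.4 2.9 3.3
   vertex 2.8 3.8 0.9
  endloop
 endfacet
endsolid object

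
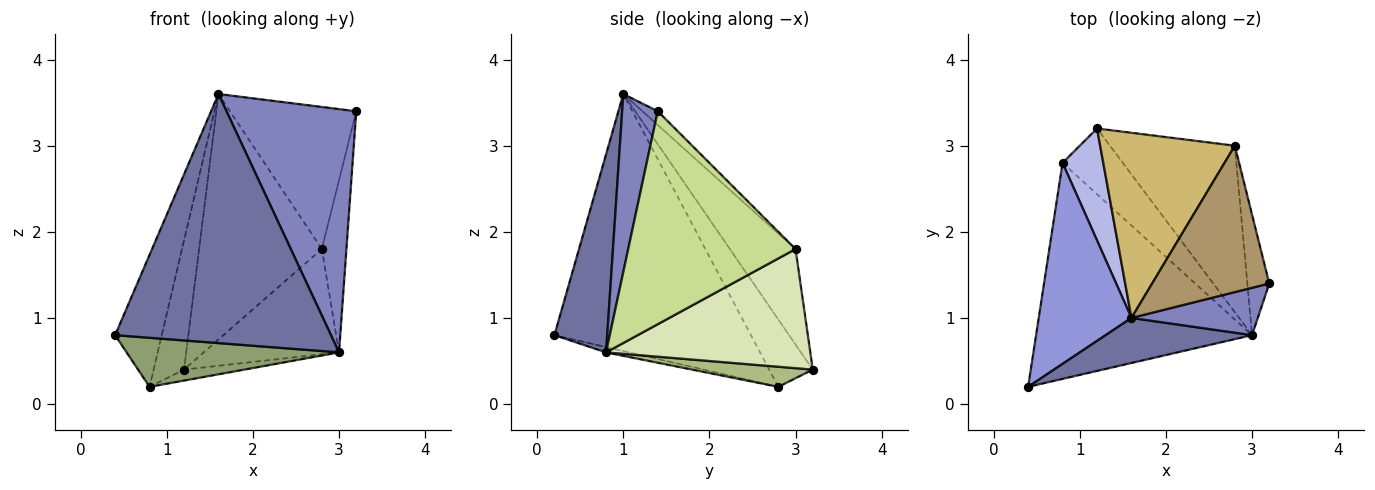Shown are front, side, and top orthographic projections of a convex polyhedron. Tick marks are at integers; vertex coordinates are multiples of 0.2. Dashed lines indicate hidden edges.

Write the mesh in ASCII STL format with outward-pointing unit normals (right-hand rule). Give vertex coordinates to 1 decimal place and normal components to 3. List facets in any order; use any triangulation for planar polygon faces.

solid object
 facet normal 0.234 -0.957 0.173
  outer loop
   vertex 3.0 0.8 0.6
   vertex 1.6 1.0 3.6
   vertex 0.4 0.2 0.8
  endloop
 endfacet
 facet normal 0.260 -0.948 0.185
  outer loop
   vertex 3.0 0.8 0.6
   vertex 3.2 1.4 3.4
   vertex 1.6 1.0 3.6
  endloop
 endfacet
 facet normal -0.918 0.218 0.331
  outer loop
   vertex 0.8 2.8 0.2
   vertex 0.4 0.2 0.8
   vertex 1.6 1.0 3.6
  endloop
 endfacet
 facet normal -0.735 0.513 0.444
  outer loop
   vertex 0.8 2.8 0.2
   vertex 1.6 1.0 3.6
   vertex 1.2 3.2 0.4
  endloop
 endfacet
 facet normal -0.024 -0.221 -0.975
  outer loop
   vertex 0.8 2.8 0.2
   vertex 3.0 0.8 0.6
   vertex 0.4 0.2 0.8
  endloop
 endfacet
 facet normal 0.312 0.156 -0.937
  outer loop
   vertex 0.8 2.8 0.2
   vertex 1.2 3.2 0.4
   vertex 3.0 0.8 0.6
  endloop
 endfacet
 facet normal 0.984 0.145 -0.101
  outer loop
   vertex 2.8 3.0 1.8
   vertex 3.2 1.4 3.4
   vertex 3.0 0.8 0.6
  endloop
 endfacet
 facet normal 0.628 0.416 -0.658
  outer loop
   vertex 2.8 3.0 1.8
   vertex 3.0 0.8 0.6
   vertex 1.2 3.2 0.4
  endloop
 endfacet
 facet normal -0.084 0.694 0.715
  outer loop
   vertex 2.8 3.0 1.8
   vertex 1.6 1.0 3.6
   vertex 3.2 1.4 3.4
  endloop
 endfacet
 facet normal -0.393 0.734 0.554
  outer loop
   vertex 2.8 3.0 1.8
   vertex 1.2 3.2 0.4
   vertex 1.6 1.0 3.6
  endloop
 endfacet
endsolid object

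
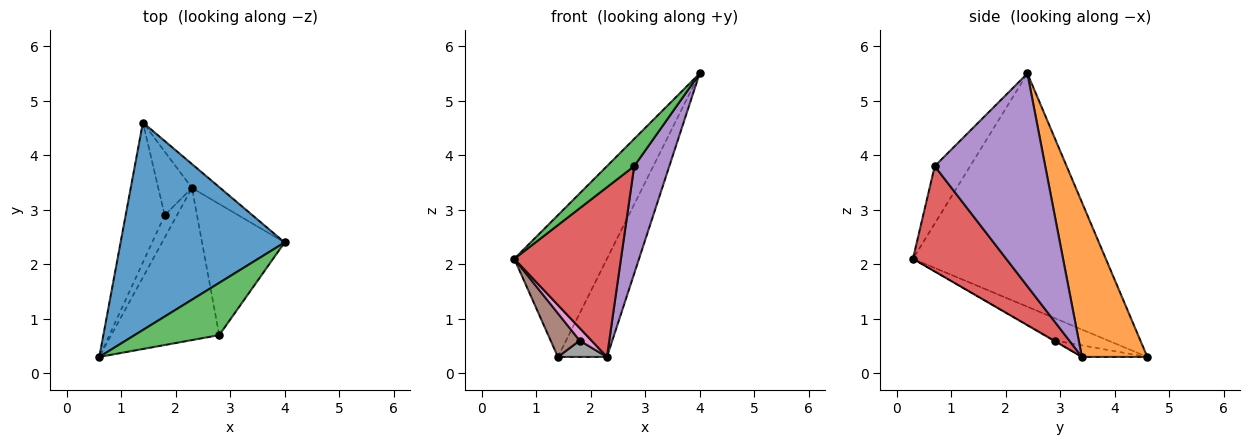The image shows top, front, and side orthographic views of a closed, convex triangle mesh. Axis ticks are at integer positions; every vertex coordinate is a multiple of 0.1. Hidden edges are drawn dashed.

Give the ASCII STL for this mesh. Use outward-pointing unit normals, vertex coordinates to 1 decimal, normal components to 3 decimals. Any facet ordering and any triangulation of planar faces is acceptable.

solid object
 facet normal -0.761 0.366 0.535
  outer loop
   vertex 1.4 4.6 0.3
   vertex 0.6 0.3 2.1
   vertex 4.0 2.4 5.5
  endloop
 endfacet
 facet normal 0.792 0.594 -0.145
  outer loop
   vertex 2.3 3.4 0.3
   vertex 1.4 4.6 0.3
   vertex 4.0 2.4 5.5
  endloop
 endfacet
 facet normal -0.515 -0.396 0.760
  outer loop
   vertex 2.8 0.7 3.8
   vertex 4.0 2.4 5.5
   vertex 0.6 0.3 2.1
  endloop
 endfacet
 facet normal 0.546 -0.624 -0.559
  outer loop
   vertex 2.8 0.7 3.8
   vertex 0.6 0.3 2.1
   vertex 2.3 3.4 0.3
  endloop
 endfacet
 facet normal 0.894 -0.284 -0.347
  outer loop
   vertex 2.8 0.7 3.8
   vertex 2.3 3.4 0.3
   vertex 4.0 2.4 5.5
  endloop
 endfacet
 facet normal -0.481 -0.261 -0.837
  outer loop
   vertex 1.8 2.9 0.6
   vertex 0.6 0.3 2.1
   vertex 1.4 4.6 0.3
  endloop
 endfacet
 facet normal -0.037 -0.486 -0.873
  outer loop
   vertex 1.8 2.9 0.6
   vertex 2.3 3.4 0.3
   vertex 0.6 0.3 2.1
  endloop
 endfacet
 facet normal -0.315 -0.236 -0.919
  outer loop
   vertex 1.8 2.9 0.6
   vertex 1.4 4.6 0.3
   vertex 2.3 3.4 0.3
  endloop
 endfacet
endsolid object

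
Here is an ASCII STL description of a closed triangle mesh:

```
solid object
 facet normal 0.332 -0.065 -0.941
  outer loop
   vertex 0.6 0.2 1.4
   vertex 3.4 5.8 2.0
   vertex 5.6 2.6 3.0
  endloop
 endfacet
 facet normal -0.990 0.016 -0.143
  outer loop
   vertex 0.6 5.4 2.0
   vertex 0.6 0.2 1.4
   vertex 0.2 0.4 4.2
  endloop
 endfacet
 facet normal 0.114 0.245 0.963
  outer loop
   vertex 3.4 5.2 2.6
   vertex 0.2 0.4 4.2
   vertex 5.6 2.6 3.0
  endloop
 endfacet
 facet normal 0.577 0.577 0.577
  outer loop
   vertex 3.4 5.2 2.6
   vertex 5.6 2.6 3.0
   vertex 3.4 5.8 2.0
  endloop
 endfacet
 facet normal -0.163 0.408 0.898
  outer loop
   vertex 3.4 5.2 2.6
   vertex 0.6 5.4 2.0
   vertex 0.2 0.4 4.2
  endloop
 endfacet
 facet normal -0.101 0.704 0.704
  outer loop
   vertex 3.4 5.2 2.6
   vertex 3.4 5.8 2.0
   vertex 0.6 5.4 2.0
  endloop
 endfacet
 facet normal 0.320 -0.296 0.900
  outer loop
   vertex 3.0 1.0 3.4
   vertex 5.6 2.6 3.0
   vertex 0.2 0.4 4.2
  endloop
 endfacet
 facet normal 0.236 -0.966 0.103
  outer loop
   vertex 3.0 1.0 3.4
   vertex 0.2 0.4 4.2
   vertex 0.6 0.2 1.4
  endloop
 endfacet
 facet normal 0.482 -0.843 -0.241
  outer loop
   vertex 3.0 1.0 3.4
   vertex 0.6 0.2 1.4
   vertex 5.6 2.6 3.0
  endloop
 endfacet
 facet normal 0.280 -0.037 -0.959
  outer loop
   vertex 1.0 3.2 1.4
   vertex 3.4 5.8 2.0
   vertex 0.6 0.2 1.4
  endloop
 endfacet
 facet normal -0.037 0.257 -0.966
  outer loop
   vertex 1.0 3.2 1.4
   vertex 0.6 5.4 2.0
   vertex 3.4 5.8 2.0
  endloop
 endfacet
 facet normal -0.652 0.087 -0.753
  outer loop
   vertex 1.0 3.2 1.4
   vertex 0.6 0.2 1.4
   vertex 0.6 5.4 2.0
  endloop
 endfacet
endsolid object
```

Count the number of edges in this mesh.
18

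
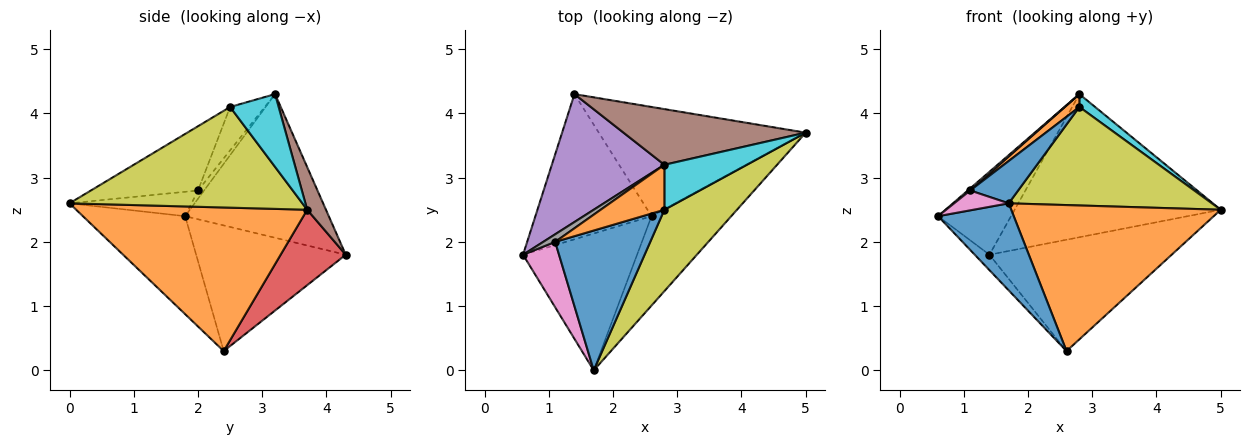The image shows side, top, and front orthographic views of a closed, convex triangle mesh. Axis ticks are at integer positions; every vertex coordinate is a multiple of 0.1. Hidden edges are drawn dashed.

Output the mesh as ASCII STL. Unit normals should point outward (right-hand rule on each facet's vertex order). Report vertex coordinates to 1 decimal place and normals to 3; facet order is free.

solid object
 facet normal -0.587 -0.435 -0.683
  outer loop
   vertex 2.6 2.4 0.3
   vertex 1.7 0.0 2.6
   vertex 0.6 1.8 2.4
  endloop
 endfacet
 facet normal 0.685 -0.621 -0.380
  outer loop
   vertex 2.6 2.4 0.3
   vertex 5.0 3.7 2.5
   vertex 1.7 0.0 2.6
  endloop
 endfacet
 facet normal -0.732 0.072 -0.677
  outer loop
   vertex 1.4 4.3 1.8
   vertex 2.6 2.4 0.3
   vertex 0.6 1.8 2.4
  endloop
 endfacet
 facet normal 0.247 0.692 -0.678
  outer loop
   vertex 1.4 4.3 1.8
   vertex 5.0 3.7 2.5
   vertex 2.6 2.4 0.3
  endloop
 endfacet
 facet normal -0.731 0.371 0.573
  outer loop
   vertex 2.8 3.2 4.3
   vertex 1.4 4.3 1.8
   vertex 0.6 1.8 2.4
  endloop
 endfacet
 facet normal 0.085 0.929 0.361
  outer loop
   vertex 2.8 3.2 4.3
   vertex 5.0 3.7 2.5
   vertex 1.4 4.3 1.8
  endloop
 endfacet
 facet normal -0.545 -0.244 0.803
  outer loop
   vertex 1.1 2.0 2.8
   vertex 0.6 1.8 2.4
   vertex 1.7 0.0 2.6
  endloop
 endfacet
 facet normal -0.556 -0.216 0.803
  outer loop
   vertex 1.1 2.0 2.8
   vertex 2.8 3.2 4.3
   vertex 0.6 1.8 2.4
  endloop
 endfacet
 facet normal 0.662 -0.578 0.477
  outer loop
   vertex 2.8 2.5 4.1
   vertex 1.7 0.0 2.6
   vertex 5.0 3.7 2.5
  endloop
 endfacet
 facet normal 0.647 -0.209 0.733
  outer loop
   vertex 2.8 2.5 4.1
   vertex 5.0 3.7 2.5
   vertex 2.8 3.2 4.3
  endloop
 endfacet
 facet normal -0.543 -0.243 0.804
  outer loop
   vertex 2.8 2.5 4.1
   vertex 1.1 2.0 2.8
   vertex 1.7 0.0 2.6
  endloop
 endfacet
 facet normal -0.548 -0.230 0.805
  outer loop
   vertex 2.8 2.5 4.1
   vertex 2.8 3.2 4.3
   vertex 1.1 2.0 2.8
  endloop
 endfacet
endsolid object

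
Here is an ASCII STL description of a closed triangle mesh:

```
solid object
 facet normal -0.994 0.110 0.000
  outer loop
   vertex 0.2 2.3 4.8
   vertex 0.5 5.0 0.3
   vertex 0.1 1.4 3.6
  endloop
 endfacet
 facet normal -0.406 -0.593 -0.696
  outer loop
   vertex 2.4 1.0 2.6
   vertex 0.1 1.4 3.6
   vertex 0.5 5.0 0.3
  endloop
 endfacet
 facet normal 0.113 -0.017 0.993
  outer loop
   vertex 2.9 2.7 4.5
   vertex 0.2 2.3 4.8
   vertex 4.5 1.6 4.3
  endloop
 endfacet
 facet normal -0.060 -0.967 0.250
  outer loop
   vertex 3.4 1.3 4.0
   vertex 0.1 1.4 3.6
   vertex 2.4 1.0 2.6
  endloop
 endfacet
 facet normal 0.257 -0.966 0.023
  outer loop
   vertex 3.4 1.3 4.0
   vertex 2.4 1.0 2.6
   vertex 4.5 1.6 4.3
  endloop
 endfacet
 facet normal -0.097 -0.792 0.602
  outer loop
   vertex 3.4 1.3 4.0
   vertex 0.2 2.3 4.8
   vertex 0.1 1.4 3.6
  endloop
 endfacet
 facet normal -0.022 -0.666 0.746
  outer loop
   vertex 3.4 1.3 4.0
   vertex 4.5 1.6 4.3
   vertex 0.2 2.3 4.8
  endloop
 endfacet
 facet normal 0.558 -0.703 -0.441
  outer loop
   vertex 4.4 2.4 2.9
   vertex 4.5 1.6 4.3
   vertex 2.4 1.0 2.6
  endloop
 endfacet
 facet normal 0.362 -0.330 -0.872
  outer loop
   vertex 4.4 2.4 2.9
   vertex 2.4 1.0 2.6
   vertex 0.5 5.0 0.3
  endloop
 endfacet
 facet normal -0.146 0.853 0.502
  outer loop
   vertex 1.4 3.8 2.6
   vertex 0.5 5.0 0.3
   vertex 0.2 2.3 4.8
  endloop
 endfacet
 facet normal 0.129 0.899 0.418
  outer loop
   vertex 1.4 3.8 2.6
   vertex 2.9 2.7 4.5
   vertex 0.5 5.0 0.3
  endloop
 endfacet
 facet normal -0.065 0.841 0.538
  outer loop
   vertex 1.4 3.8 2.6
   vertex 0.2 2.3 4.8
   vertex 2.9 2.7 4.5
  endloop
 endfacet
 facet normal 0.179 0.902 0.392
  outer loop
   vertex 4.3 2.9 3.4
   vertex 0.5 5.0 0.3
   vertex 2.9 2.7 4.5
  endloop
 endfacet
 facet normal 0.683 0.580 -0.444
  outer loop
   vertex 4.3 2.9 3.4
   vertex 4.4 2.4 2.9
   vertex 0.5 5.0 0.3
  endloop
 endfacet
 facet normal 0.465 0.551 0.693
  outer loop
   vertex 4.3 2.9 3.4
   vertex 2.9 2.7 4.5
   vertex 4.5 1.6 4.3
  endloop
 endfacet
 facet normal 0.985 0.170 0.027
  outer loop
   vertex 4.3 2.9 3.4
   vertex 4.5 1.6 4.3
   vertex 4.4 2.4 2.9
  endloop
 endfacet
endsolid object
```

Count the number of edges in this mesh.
24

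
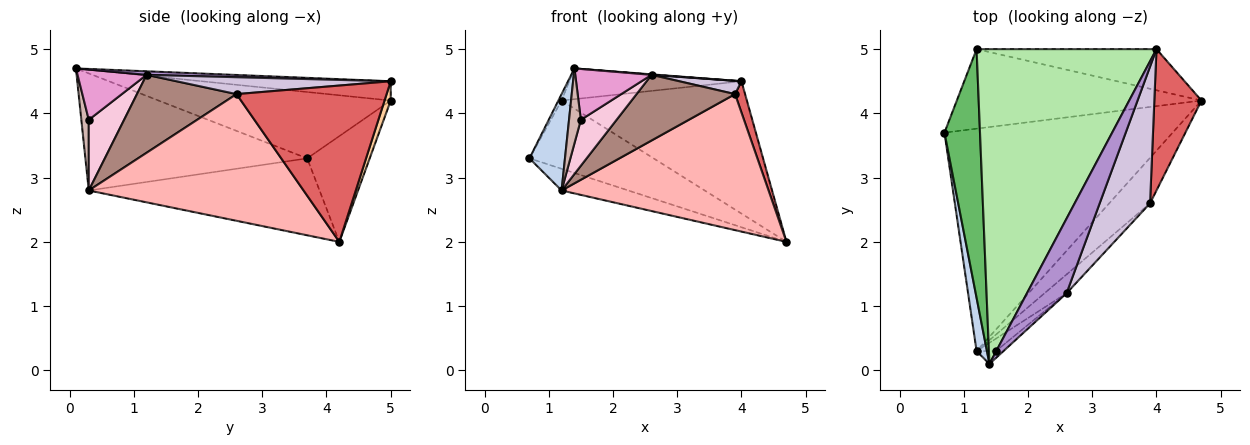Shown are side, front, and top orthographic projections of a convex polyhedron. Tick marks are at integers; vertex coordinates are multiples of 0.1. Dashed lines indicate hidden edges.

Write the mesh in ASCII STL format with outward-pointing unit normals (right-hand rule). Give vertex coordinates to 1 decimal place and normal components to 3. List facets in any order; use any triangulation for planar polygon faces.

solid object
 facet normal -0.318 0.092 -0.944
  outer loop
   vertex 1.2 0.3 2.8
   vertex 0.7 3.7 3.3
   vertex 4.7 4.2 2.0
  endloop
 endfacet
 facet normal -0.984 -0.157 0.087
  outer loop
   vertex 1.2 0.3 2.8
   vertex 1.4 0.1 4.7
   vertex 0.7 3.7 3.3
  endloop
 endfacet
 facet normal -0.312 0.619 -0.721
  outer loop
   vertex 1.2 5.0 4.2
   vertex 4.7 4.2 2.0
   vertex 0.7 3.7 3.3
  endloop
 endfacet
 facet normal 0.032 0.954 -0.297
  outer loop
   vertex 1.2 5.0 4.2
   vertex 4.0 5.0 4.5
   vertex 4.7 4.2 2.0
  endloop
 endfacet
 facet normal -0.881 0.012 0.472
  outer loop
   vertex 1.2 5.0 4.2
   vertex 0.7 3.7 3.3
   vertex 1.4 0.1 4.7
  endloop
 endfacet
 facet normal -0.106 0.097 0.990
  outer loop
   vertex 1.2 5.0 4.2
   vertex 1.4 0.1 4.7
   vertex 4.0 5.0 4.5
  endloop
 endfacet
 facet normal 0.956 -0.064 0.288
  outer loop
   vertex 3.9 2.6 4.3
   vertex 4.7 4.2 2.0
   vertex 4.0 5.0 4.5
  endloop
 endfacet
 facet normal 0.701 -0.676 -0.226
  outer loop
   vertex 3.9 2.6 4.3
   vertex 1.2 0.3 2.8
   vertex 4.7 4.2 2.0
  endloop
 endfacet
 facet normal 0.089 -0.007 0.996
  outer loop
   vertex 2.6 1.2 4.6
   vertex 4.0 5.0 4.5
   vertex 1.4 0.1 4.7
  endloop
 endfacet
 facet normal 0.317 -0.092 0.944
  outer loop
   vertex 2.6 1.2 4.6
   vertex 3.9 2.6 4.3
   vertex 4.0 5.0 4.5
  endloop
 endfacet
 facet normal 0.697 -0.689 -0.197
  outer loop
   vertex 2.6 1.2 4.6
   vertex 1.2 0.3 2.8
   vertex 3.9 2.6 4.3
  endloop
 endfacet
 facet normal 0.527 -0.838 -0.144
  outer loop
   vertex 1.5 0.3 3.9
   vertex 1.4 0.1 4.7
   vertex 1.2 0.3 2.8
  endloop
 endfacet
 facet normal 0.668 -0.738 -0.101
  outer loop
   vertex 1.5 0.3 3.9
   vertex 2.6 1.2 4.6
   vertex 1.4 0.1 4.7
  endloop
 endfacet
 facet normal 0.691 -0.698 -0.188
  outer loop
   vertex 1.5 0.3 3.9
   vertex 1.2 0.3 2.8
   vertex 2.6 1.2 4.6
  endloop
 endfacet
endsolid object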